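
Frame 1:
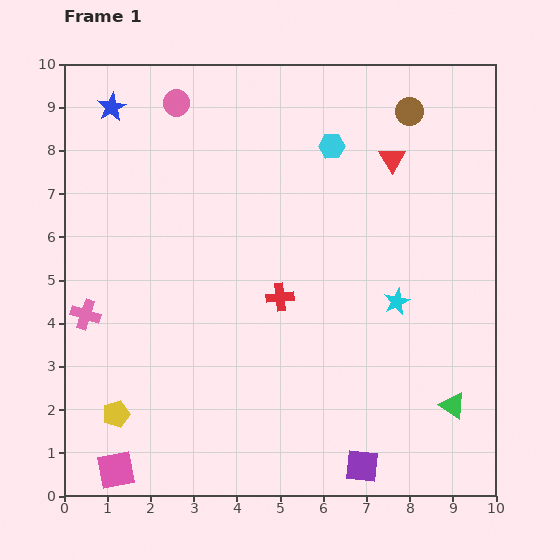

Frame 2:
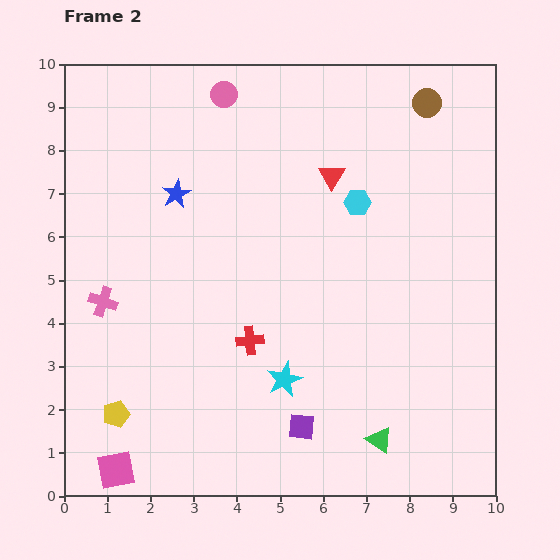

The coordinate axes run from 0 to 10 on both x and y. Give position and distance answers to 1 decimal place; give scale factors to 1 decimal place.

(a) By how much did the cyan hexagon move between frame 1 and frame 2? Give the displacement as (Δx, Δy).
(0.6, -1.3)

The cyan hexagon was at (6.2, 8.1) in frame 1 and (6.8, 6.8) in frame 2.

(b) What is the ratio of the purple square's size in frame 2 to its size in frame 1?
0.8×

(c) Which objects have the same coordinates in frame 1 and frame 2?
the pink square, the yellow pentagon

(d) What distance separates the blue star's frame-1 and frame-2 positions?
2.5

The blue star moved from (1.1, 9.0) to (2.6, 7.0), a distance of √(1.5² + 2.0²) ≈ 2.5.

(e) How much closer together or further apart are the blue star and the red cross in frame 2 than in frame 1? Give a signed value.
-2.1

Distance in frame 1: 5.9. Distance in frame 2: 3.8.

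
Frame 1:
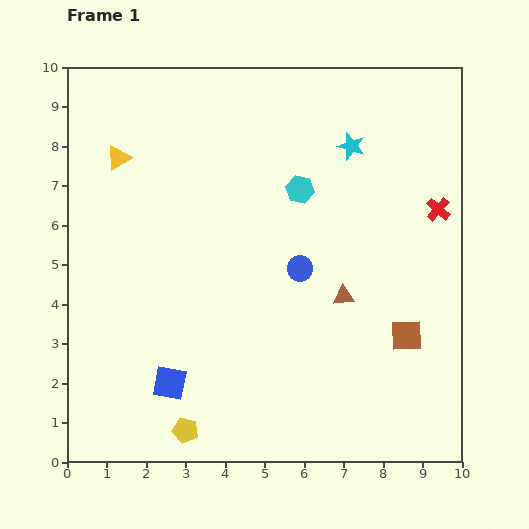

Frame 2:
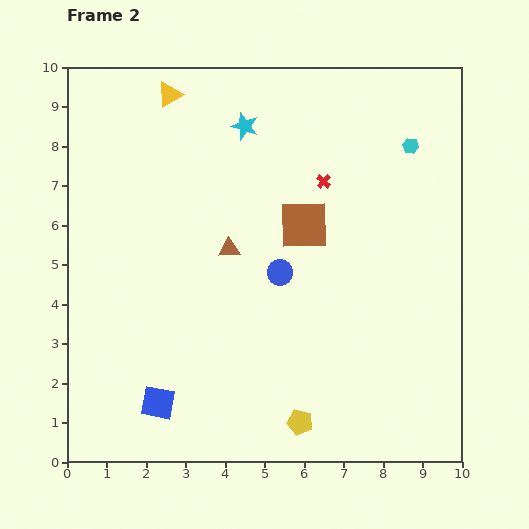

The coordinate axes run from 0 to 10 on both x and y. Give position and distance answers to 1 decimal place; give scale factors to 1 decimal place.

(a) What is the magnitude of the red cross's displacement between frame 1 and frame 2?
3.0

The red cross moved from (9.4, 6.4) to (6.5, 7.1), a distance of √(2.9² + 0.7²) ≈ 3.0.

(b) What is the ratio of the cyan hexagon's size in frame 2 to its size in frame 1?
0.6×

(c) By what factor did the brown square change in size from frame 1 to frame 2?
1.6×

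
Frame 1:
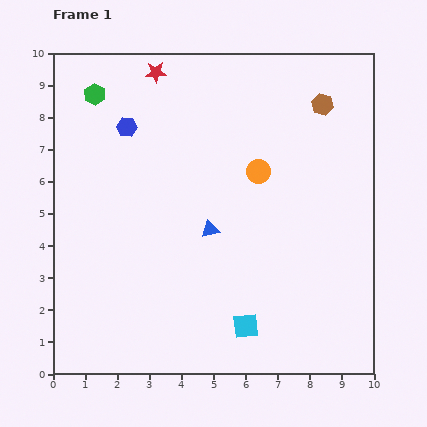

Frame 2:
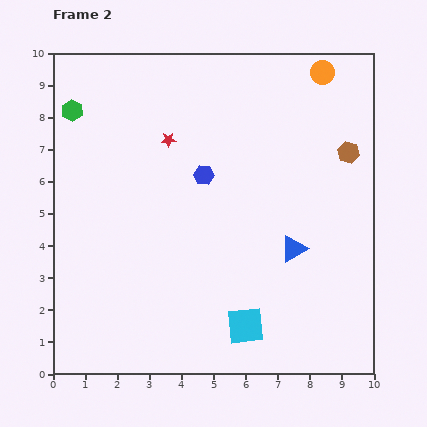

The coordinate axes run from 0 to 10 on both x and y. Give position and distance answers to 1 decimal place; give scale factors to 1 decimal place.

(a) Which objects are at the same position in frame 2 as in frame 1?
the cyan square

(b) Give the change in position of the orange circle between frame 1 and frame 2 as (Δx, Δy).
(2.0, 3.1)

The orange circle was at (6.4, 6.3) in frame 1 and (8.4, 9.4) in frame 2.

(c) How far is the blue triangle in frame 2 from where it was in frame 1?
2.7

The blue triangle moved from (4.9, 4.5) to (7.5, 3.9), a distance of √(2.6² + 0.6²) ≈ 2.7.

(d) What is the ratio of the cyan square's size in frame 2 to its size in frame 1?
1.5×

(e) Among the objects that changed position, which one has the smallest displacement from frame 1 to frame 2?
the green hexagon

(moved 0.9)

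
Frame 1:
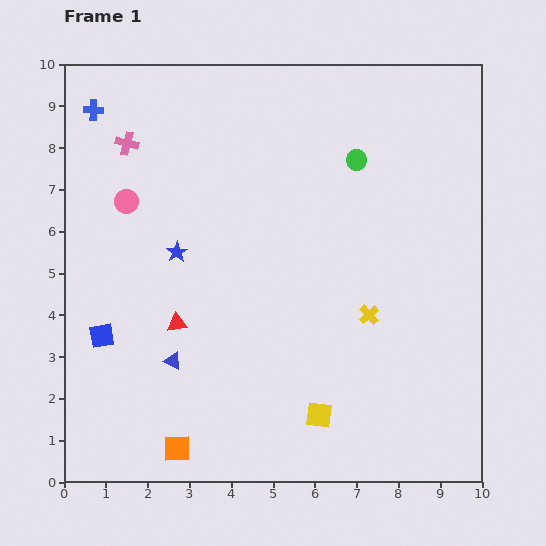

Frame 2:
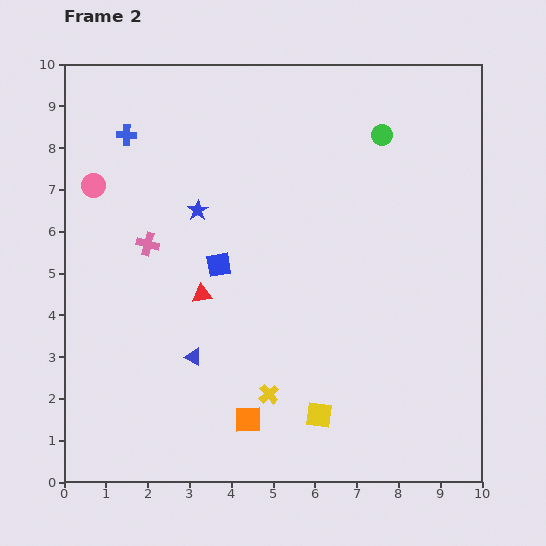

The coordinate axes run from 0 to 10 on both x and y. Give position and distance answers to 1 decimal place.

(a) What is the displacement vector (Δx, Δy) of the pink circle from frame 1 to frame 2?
(-0.8, 0.4)

The pink circle was at (1.5, 6.7) in frame 1 and (0.7, 7.1) in frame 2.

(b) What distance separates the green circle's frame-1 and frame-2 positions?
0.8

The green circle moved from (7.0, 7.7) to (7.6, 8.3), a distance of √(0.6² + 0.6²) ≈ 0.8.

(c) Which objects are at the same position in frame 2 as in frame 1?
the yellow square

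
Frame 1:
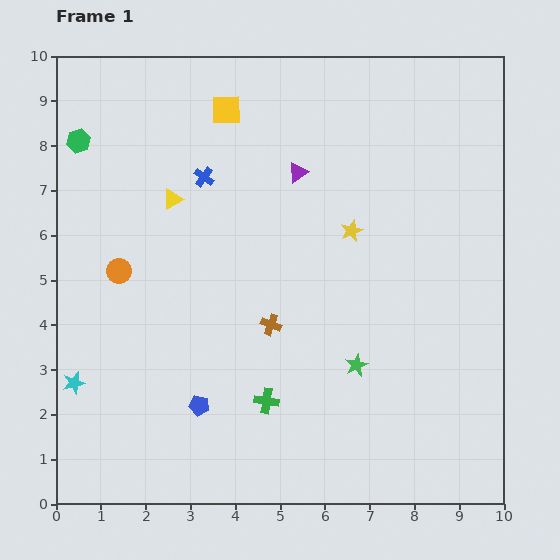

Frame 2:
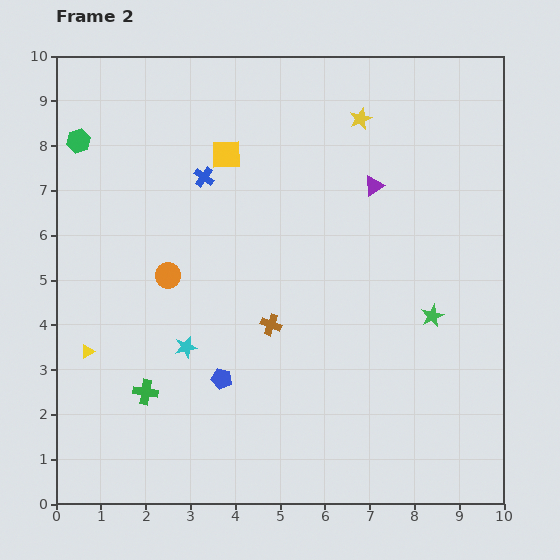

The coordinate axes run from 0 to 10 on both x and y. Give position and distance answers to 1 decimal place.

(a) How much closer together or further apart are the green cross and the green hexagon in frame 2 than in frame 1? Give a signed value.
-1.4

Distance in frame 1: 7.2. Distance in frame 2: 5.8.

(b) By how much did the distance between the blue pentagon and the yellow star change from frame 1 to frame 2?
+1.4

Distance in frame 1: 5.2. Distance in frame 2: 6.6.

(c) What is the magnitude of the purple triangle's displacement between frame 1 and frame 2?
1.7

The purple triangle moved from (5.4, 7.4) to (7.1, 7.1), a distance of √(1.7² + 0.3²) ≈ 1.7.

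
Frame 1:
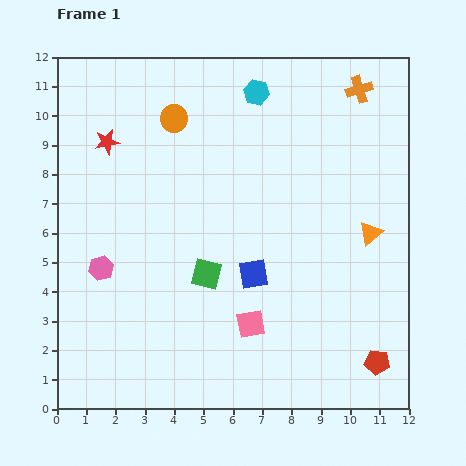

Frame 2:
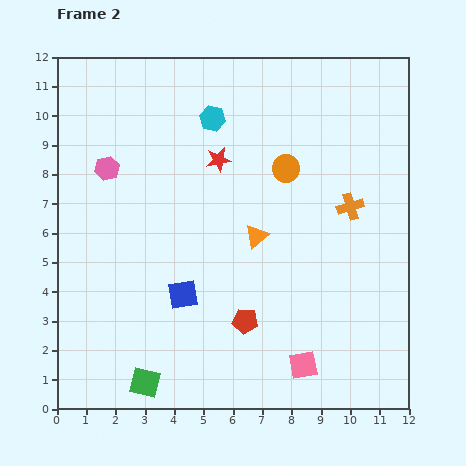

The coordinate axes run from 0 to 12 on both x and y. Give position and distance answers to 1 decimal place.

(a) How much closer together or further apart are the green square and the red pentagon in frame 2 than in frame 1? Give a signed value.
-2.5

Distance in frame 1: 6.5. Distance in frame 2: 4.0.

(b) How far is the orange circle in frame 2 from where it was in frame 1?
4.2

The orange circle moved from (4.0, 9.9) to (7.8, 8.2), a distance of √(3.8² + 1.7²) ≈ 4.2.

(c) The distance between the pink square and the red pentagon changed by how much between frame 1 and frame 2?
-2.0

Distance in frame 1: 4.5. Distance in frame 2: 2.5.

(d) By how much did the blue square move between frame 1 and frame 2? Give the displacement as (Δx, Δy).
(-2.4, -0.7)

The blue square was at (6.7, 4.6) in frame 1 and (4.3, 3.9) in frame 2.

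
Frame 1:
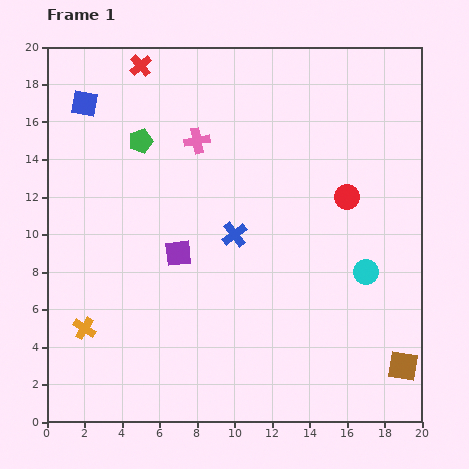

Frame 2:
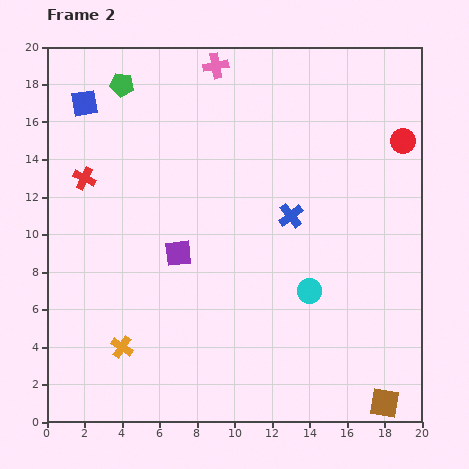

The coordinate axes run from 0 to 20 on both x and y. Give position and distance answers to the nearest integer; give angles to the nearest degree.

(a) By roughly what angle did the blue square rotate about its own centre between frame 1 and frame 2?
19° counter-clockwise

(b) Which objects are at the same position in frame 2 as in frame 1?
the purple square, the blue square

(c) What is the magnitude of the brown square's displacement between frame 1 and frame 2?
2

The brown square moved from (19, 3) to (18, 1), a distance of √(1² + 2²) ≈ 2.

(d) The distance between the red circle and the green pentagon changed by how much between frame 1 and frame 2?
+4

Distance in frame 1: 11. Distance in frame 2: 15.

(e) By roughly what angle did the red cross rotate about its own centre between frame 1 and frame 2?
23° counter-clockwise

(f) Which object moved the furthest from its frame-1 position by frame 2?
the red cross

(moved 7; next 4)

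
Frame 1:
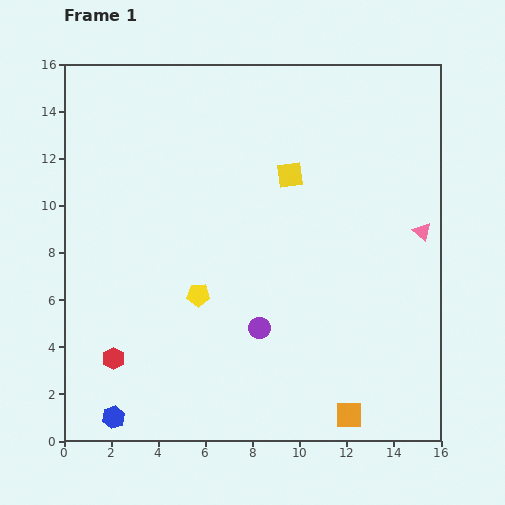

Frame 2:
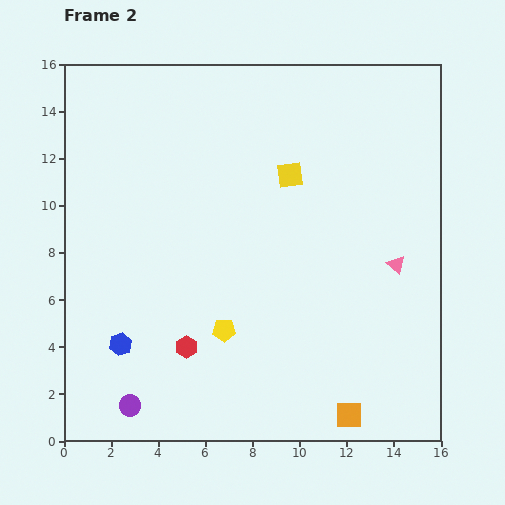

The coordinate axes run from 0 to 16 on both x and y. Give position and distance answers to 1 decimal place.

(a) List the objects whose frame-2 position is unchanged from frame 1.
the yellow square, the orange square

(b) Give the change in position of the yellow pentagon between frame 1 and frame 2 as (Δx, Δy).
(1.1, -1.5)

The yellow pentagon was at (5.7, 6.2) in frame 1 and (6.8, 4.7) in frame 2.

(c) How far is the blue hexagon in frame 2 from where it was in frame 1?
3.1

The blue hexagon moved from (2.1, 1.0) to (2.4, 4.1), a distance of √(0.3² + 3.1²) ≈ 3.1.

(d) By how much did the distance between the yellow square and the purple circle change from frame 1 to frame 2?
+5.3

Distance in frame 1: 6.6. Distance in frame 2: 11.9.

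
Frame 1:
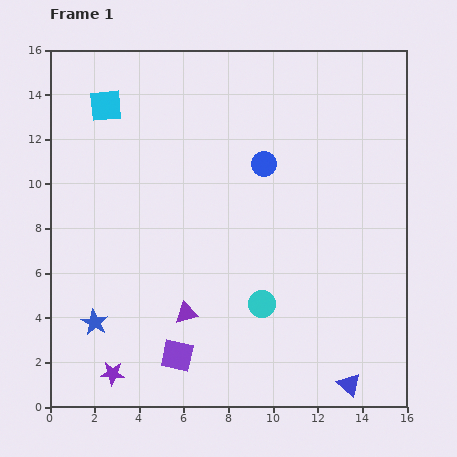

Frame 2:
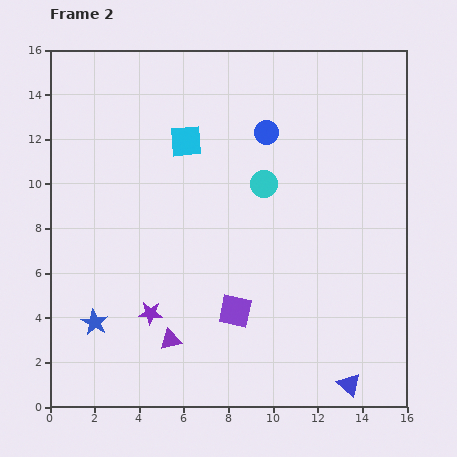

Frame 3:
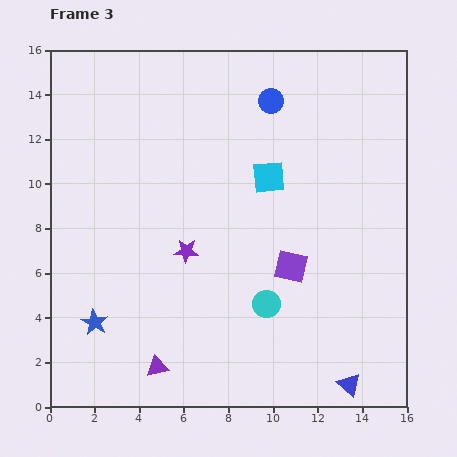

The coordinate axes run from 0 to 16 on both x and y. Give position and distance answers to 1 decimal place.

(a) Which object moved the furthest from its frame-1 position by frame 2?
the cyan circle

(moved 5.4; next 3.9)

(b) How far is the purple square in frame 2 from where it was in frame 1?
3.3

The purple square moved from (5.7, 2.3) to (8.3, 4.3), a distance of √(2.6² + 2.0²) ≈ 3.3.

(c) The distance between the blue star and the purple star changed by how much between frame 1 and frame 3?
+2.8

Distance in frame 1: 2.4. Distance in frame 3: 5.2.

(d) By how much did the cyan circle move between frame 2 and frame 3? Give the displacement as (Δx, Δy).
(0.1, -5.4)

The cyan circle was at (9.6, 10.0) in frame 2 and (9.7, 4.6) in frame 3.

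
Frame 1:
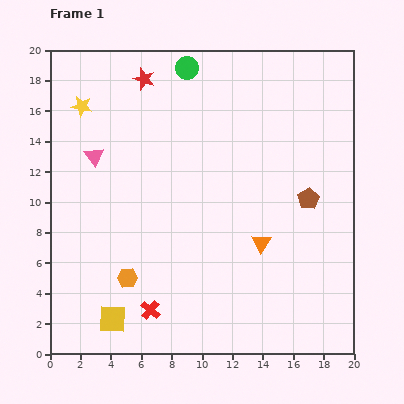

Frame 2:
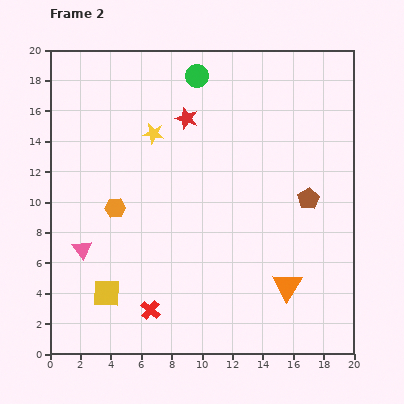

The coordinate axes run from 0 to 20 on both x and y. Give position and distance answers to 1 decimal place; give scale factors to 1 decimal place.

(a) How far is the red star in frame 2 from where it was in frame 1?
3.8

The red star moved from (6.2, 18.1) to (9.0, 15.5), a distance of √(2.8² + 2.6²) ≈ 3.8.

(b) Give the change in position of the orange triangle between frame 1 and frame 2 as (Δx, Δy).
(1.7, -2.8)

The orange triangle was at (13.9, 7.3) in frame 1 and (15.6, 4.5) in frame 2.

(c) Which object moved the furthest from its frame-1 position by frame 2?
the pink triangle

(moved 6.2; next 5.0)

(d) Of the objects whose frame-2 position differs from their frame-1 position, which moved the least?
the green circle

(moved 0.9)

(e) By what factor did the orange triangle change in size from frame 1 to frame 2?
1.5×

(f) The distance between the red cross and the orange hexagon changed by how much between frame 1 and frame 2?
+4.5

Distance in frame 1: 2.6. Distance in frame 2: 7.1.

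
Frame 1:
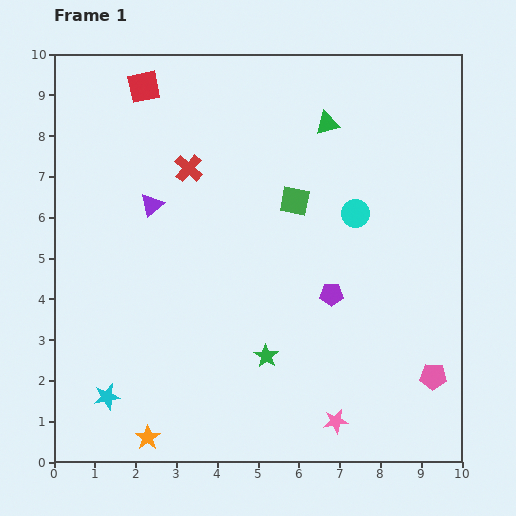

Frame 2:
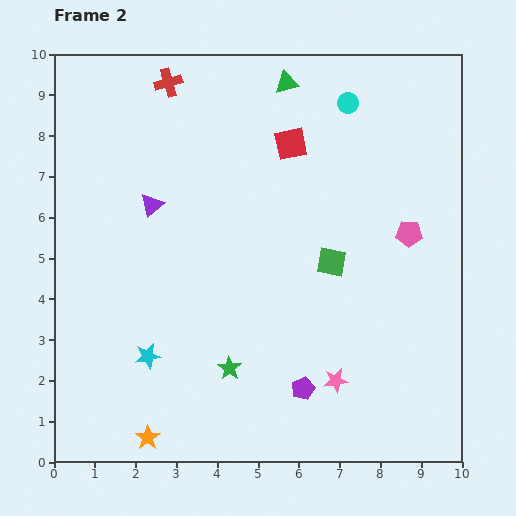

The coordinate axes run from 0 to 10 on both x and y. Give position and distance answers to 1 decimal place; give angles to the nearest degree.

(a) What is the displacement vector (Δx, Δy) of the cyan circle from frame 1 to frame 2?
(-0.2, 2.7)

The cyan circle was at (7.4, 6.1) in frame 1 and (7.2, 8.8) in frame 2.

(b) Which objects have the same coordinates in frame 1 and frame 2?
the orange star, the purple triangle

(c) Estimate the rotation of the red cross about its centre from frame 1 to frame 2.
32° clockwise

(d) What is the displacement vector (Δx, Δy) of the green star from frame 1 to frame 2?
(-0.9, -0.3)

The green star was at (5.2, 2.6) in frame 1 and (4.3, 2.3) in frame 2.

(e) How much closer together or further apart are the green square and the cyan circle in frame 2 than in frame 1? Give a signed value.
+2.4

Distance in frame 1: 1.5. Distance in frame 2: 3.9.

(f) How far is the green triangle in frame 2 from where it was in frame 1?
1.4

The green triangle moved from (6.7, 8.3) to (5.7, 9.3), a distance of √(1.0² + 1.0²) ≈ 1.4.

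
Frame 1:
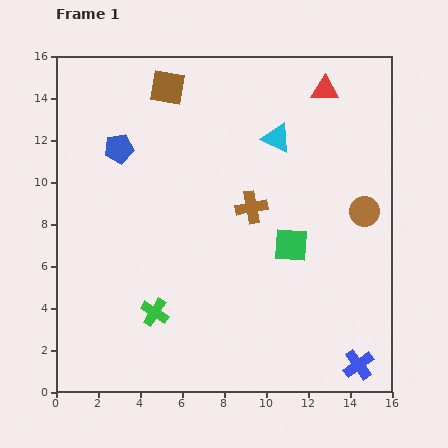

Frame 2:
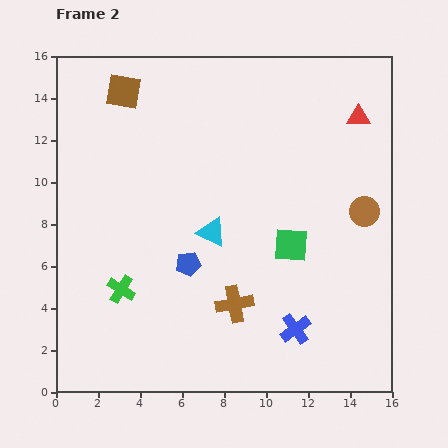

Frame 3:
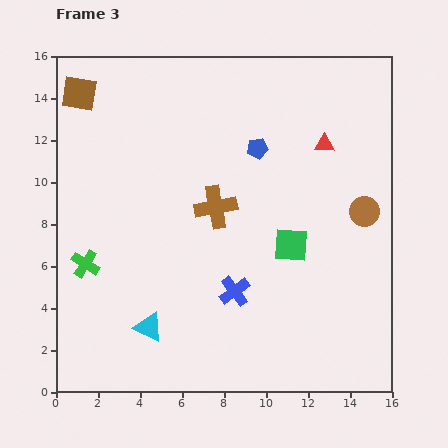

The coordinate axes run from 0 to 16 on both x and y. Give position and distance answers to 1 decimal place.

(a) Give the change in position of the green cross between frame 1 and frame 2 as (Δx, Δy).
(-1.6, 1.1)

The green cross was at (4.7, 3.8) in frame 1 and (3.1, 4.9) in frame 2.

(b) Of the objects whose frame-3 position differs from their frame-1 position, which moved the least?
the brown cross

(moved 1.7)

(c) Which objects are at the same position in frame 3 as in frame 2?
the brown circle, the green square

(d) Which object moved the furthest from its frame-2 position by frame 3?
the blue pentagon

(moved 6.4; next 5.4)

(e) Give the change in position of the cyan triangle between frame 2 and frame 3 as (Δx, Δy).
(-3.0, -4.5)

The cyan triangle was at (7.4, 7.6) in frame 2 and (4.4, 3.1) in frame 3.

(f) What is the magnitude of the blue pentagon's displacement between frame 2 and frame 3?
6.4

The blue pentagon moved from (6.3, 6.1) to (9.6, 11.6), a distance of √(3.3² + 5.5²) ≈ 6.4.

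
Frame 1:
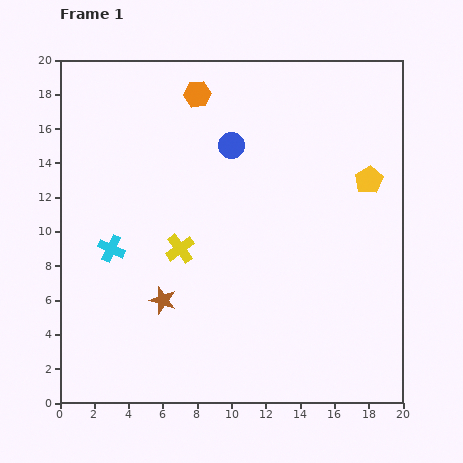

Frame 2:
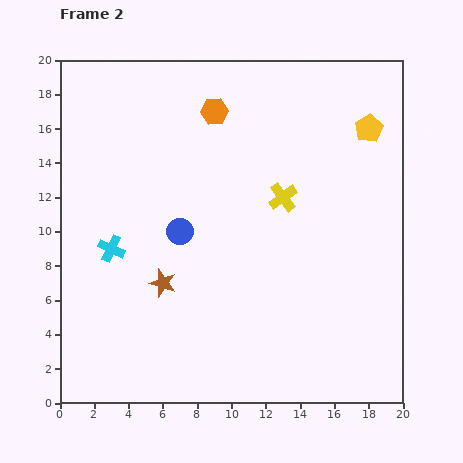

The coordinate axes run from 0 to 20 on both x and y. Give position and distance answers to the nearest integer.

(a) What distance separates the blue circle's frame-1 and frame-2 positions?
6

The blue circle moved from (10, 15) to (7, 10), a distance of √(3² + 5²) ≈ 6.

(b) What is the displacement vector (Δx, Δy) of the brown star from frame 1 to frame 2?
(0, 1)

The brown star was at (6, 6) in frame 1 and (6, 7) in frame 2.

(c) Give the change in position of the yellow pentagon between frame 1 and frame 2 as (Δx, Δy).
(0, 3)

The yellow pentagon was at (18, 13) in frame 1 and (18, 16) in frame 2.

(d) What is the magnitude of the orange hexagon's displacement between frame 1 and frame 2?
1

The orange hexagon moved from (8, 18) to (9, 17), a distance of √(1² + 1²) ≈ 1.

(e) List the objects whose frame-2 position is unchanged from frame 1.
the cyan cross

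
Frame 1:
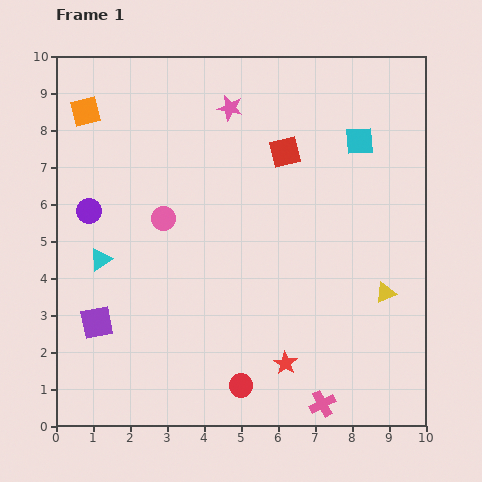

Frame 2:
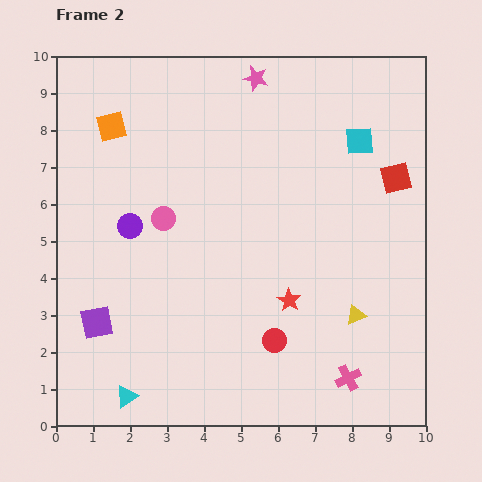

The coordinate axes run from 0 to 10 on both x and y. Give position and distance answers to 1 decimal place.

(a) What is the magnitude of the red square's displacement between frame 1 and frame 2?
3.1

The red square moved from (6.2, 7.4) to (9.2, 6.7), a distance of √(3.0² + 0.7²) ≈ 3.1.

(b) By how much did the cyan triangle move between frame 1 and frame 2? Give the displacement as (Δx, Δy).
(0.7, -3.7)

The cyan triangle was at (1.2, 4.5) in frame 1 and (1.9, 0.8) in frame 2.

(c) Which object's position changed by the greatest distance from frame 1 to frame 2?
the cyan triangle

(moved 3.8; next 3.1)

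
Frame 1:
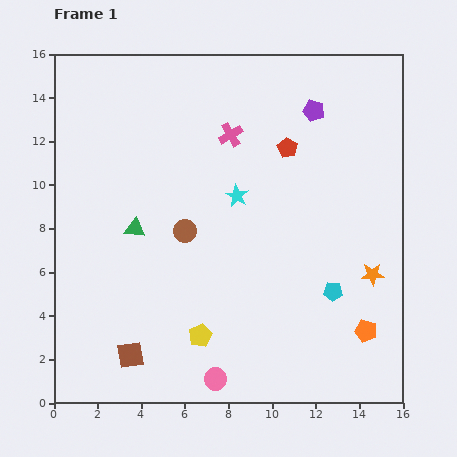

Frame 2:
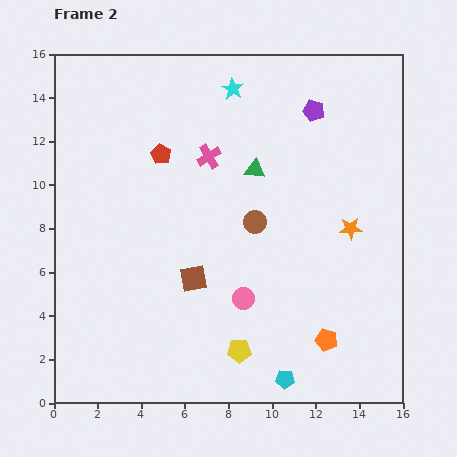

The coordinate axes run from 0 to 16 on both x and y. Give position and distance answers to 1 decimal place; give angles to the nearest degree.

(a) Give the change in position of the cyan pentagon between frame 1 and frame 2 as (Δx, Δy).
(-2.2, -4.0)

The cyan pentagon was at (12.8, 5.1) in frame 1 and (10.6, 1.1) in frame 2.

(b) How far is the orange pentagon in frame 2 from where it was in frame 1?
1.8

The orange pentagon moved from (14.3, 3.3) to (12.5, 2.9), a distance of √(1.8² + 0.4²) ≈ 1.8.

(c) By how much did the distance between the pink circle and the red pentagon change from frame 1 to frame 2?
-3.5

Distance in frame 1: 11.1. Distance in frame 2: 7.6.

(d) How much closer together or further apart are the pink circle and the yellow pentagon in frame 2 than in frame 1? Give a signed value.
+0.3

Distance in frame 1: 2.1. Distance in frame 2: 2.4.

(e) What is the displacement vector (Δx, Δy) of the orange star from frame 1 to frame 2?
(-1.0, 2.1)

The orange star was at (14.6, 5.9) in frame 1 and (13.6, 8.0) in frame 2.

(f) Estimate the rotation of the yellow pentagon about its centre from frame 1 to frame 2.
24° clockwise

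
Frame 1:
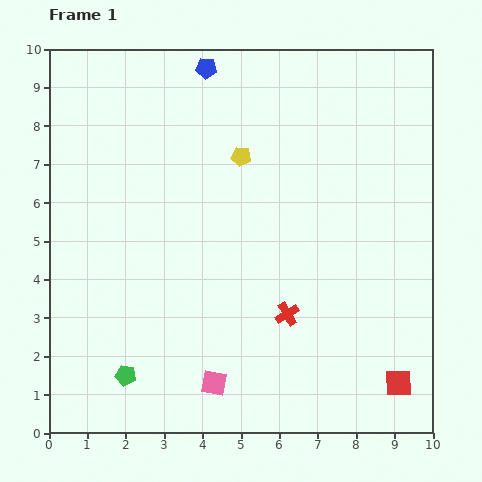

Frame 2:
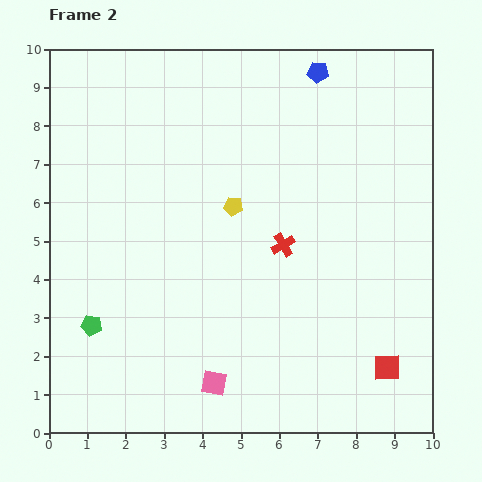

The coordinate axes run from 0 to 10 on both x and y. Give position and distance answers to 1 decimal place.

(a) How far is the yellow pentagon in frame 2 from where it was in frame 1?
1.3

The yellow pentagon moved from (5.0, 7.2) to (4.8, 5.9), a distance of √(0.2² + 1.3²) ≈ 1.3.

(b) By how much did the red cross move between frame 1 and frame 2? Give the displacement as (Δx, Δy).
(-0.1, 1.8)

The red cross was at (6.2, 3.1) in frame 1 and (6.1, 4.9) in frame 2.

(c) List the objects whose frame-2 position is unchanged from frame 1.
the pink square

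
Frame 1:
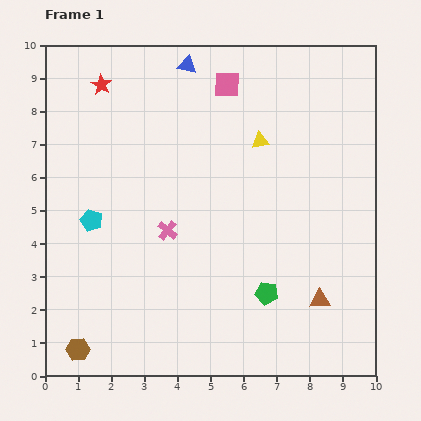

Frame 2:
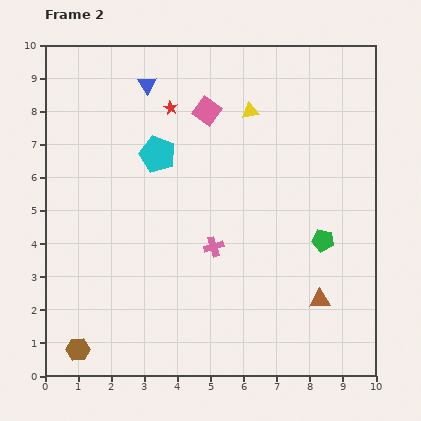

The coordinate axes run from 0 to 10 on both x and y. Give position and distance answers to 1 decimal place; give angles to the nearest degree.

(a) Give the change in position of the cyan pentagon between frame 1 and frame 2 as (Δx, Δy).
(2.0, 2.0)

The cyan pentagon was at (1.4, 4.7) in frame 1 and (3.4, 6.7) in frame 2.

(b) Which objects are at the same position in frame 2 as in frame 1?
the brown triangle, the brown hexagon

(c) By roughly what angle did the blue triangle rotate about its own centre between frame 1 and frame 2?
47° clockwise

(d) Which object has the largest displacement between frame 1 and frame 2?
the cyan pentagon

(moved 2.8; next 2.3)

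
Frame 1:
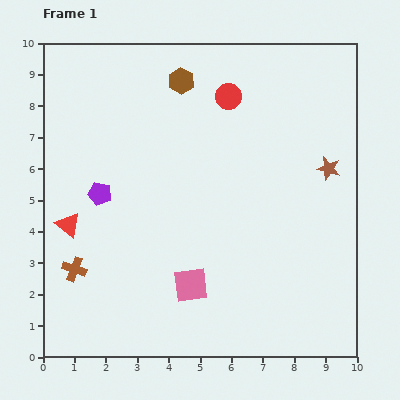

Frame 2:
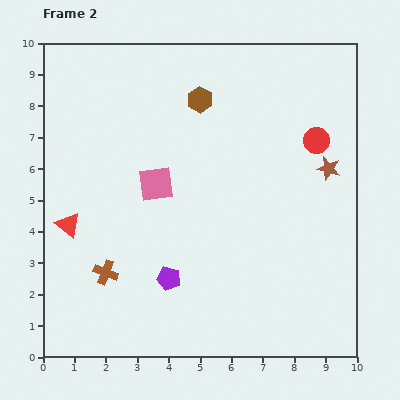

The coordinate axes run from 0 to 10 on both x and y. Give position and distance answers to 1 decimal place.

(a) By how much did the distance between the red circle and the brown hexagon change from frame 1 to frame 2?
+2.3

Distance in frame 1: 1.6. Distance in frame 2: 3.9.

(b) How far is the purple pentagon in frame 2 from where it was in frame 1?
3.5

The purple pentagon moved from (1.8, 5.2) to (4.0, 2.5), a distance of √(2.2² + 2.7²) ≈ 3.5.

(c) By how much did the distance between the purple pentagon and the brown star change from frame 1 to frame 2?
-1.1

Distance in frame 1: 7.3. Distance in frame 2: 6.2.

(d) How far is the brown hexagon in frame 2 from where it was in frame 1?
0.8

The brown hexagon moved from (4.4, 8.8) to (5.0, 8.2), a distance of √(0.6² + 0.6²) ≈ 0.8.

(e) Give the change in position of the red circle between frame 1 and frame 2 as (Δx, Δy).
(2.8, -1.4)

The red circle was at (5.9, 8.3) in frame 1 and (8.7, 6.9) in frame 2.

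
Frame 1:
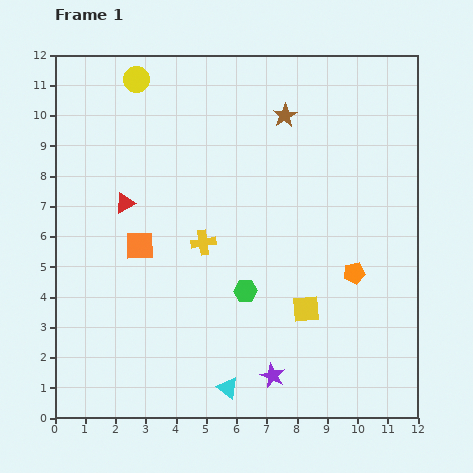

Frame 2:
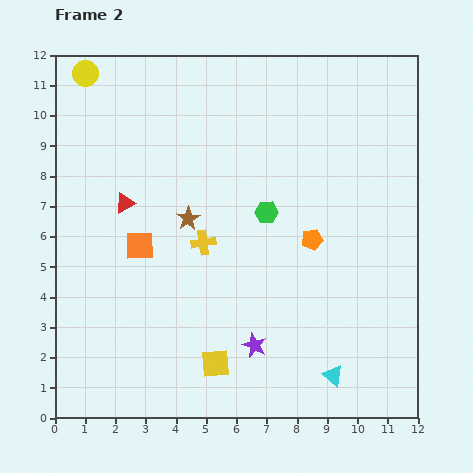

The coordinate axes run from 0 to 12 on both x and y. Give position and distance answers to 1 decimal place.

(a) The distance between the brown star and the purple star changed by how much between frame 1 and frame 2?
-3.9

Distance in frame 1: 8.6. Distance in frame 2: 4.7.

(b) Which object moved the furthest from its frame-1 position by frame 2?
the brown star

(moved 4.7; next 3.5)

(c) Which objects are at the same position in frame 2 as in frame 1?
the orange square, the red triangle, the yellow cross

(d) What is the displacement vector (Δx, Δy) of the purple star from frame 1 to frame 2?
(-0.6, 1.0)

The purple star was at (7.2, 1.4) in frame 1 and (6.6, 2.4) in frame 2.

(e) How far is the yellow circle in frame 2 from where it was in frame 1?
1.7

The yellow circle moved from (2.7, 11.2) to (1.0, 11.4), a distance of √(1.7² + 0.2²) ≈ 1.7.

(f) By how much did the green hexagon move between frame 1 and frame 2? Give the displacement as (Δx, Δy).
(0.7, 2.6)

The green hexagon was at (6.3, 4.2) in frame 1 and (7.0, 6.8) in frame 2.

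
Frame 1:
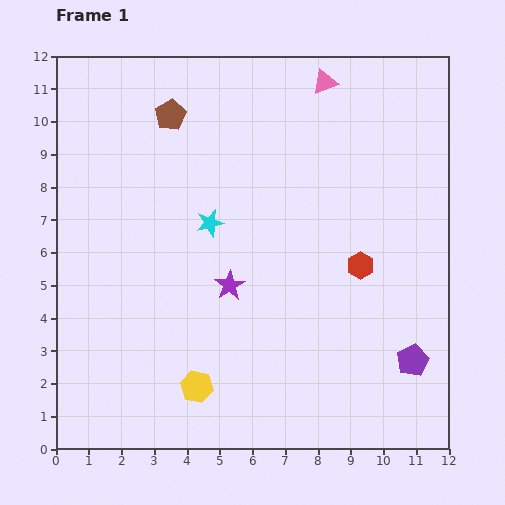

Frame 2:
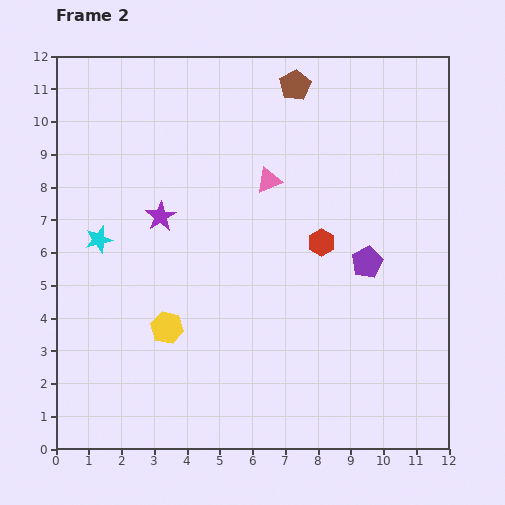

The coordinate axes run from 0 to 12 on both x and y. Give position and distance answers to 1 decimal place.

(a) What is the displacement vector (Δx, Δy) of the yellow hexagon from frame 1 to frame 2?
(-0.9, 1.8)

The yellow hexagon was at (4.3, 1.9) in frame 1 and (3.4, 3.7) in frame 2.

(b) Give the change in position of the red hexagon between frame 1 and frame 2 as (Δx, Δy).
(-1.2, 0.7)

The red hexagon was at (9.3, 5.6) in frame 1 and (8.1, 6.3) in frame 2.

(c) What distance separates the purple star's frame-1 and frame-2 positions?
3.0

The purple star moved from (5.3, 5.0) to (3.2, 7.1), a distance of √(2.1² + 2.1²) ≈ 3.0.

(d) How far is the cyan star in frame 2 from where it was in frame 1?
3.4

The cyan star moved from (4.7, 6.9) to (1.3, 6.4), a distance of √(3.4² + 0.5²) ≈ 3.4.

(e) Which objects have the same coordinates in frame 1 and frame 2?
none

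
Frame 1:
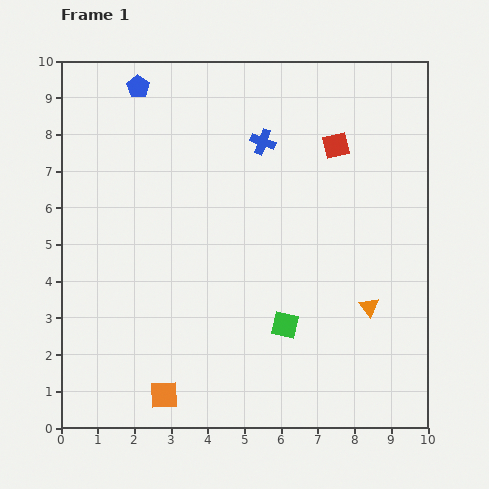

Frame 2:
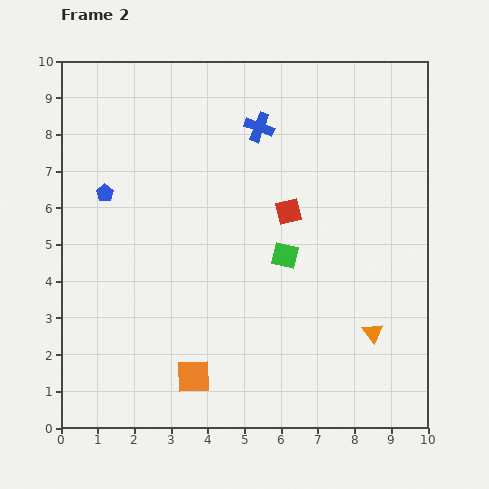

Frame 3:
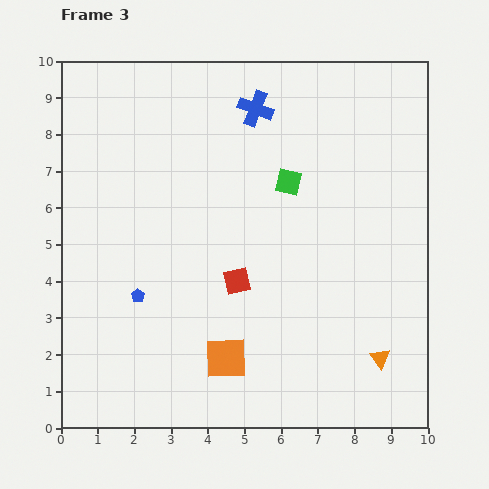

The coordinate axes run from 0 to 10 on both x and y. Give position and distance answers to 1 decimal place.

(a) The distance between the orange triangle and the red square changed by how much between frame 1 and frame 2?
-0.5

Distance in frame 1: 4.5. Distance in frame 2: 4.0.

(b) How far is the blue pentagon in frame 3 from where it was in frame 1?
5.7

The blue pentagon moved from (2.1, 9.3) to (2.1, 3.6), a distance of √(0.0² + 5.7²) ≈ 5.7.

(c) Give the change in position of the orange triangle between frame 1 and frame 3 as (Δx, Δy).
(0.3, -1.4)

The orange triangle was at (8.4, 3.3) in frame 1 and (8.7, 1.9) in frame 3.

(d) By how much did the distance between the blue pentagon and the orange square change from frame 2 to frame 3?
-2.6

Distance in frame 2: 5.5. Distance in frame 3: 2.9.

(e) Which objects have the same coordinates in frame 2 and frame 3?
none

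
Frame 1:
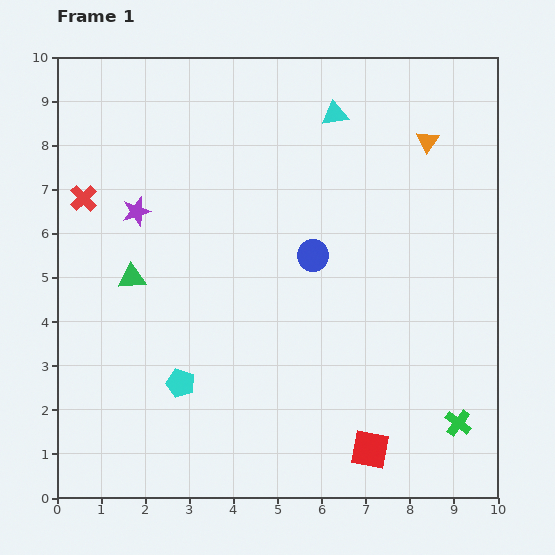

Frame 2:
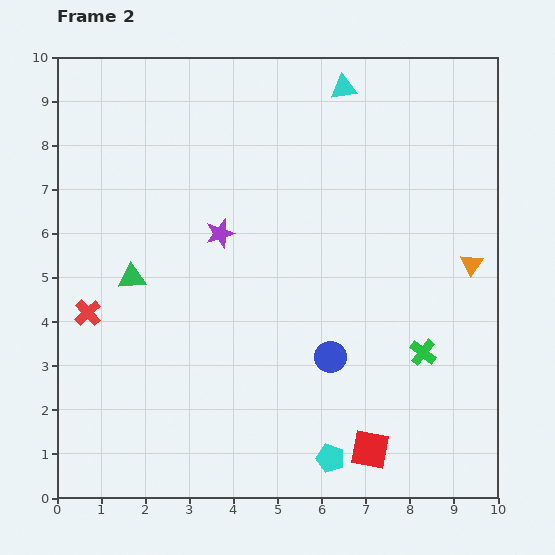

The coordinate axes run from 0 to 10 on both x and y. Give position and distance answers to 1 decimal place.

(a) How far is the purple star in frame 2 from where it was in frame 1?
2.0

The purple star moved from (1.8, 6.5) to (3.7, 6.0), a distance of √(1.9² + 0.5²) ≈ 2.0.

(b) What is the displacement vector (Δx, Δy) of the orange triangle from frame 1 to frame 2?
(1.0, -2.8)

The orange triangle was at (8.4, 8.1) in frame 1 and (9.4, 5.3) in frame 2.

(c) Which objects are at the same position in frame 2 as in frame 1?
the green triangle, the red square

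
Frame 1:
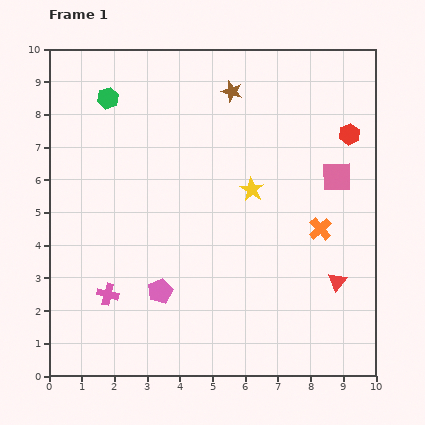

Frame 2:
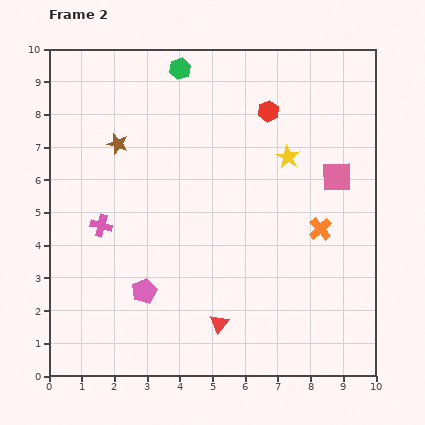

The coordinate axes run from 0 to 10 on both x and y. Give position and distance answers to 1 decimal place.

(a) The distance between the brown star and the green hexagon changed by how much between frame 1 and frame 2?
-0.8

Distance in frame 1: 3.8. Distance in frame 2: 3.0.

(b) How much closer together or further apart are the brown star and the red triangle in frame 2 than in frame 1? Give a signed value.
-0.3

Distance in frame 1: 6.6. Distance in frame 2: 6.3.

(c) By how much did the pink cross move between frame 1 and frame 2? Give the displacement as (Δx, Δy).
(-0.2, 2.1)

The pink cross was at (1.8, 2.5) in frame 1 and (1.6, 4.6) in frame 2.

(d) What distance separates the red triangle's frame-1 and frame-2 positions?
3.8

The red triangle moved from (8.8, 2.9) to (5.2, 1.6), a distance of √(3.6² + 1.3²) ≈ 3.8.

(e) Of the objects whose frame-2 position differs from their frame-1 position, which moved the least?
the pink pentagon

(moved 0.5)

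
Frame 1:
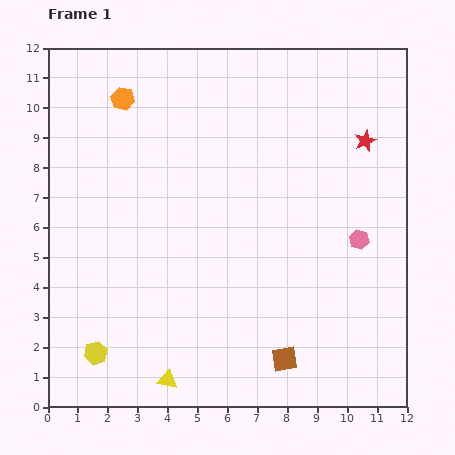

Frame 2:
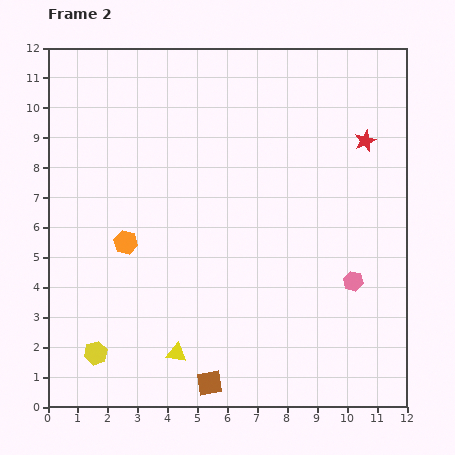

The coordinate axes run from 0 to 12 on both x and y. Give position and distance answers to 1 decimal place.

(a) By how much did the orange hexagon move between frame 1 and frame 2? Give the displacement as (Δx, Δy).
(0.1, -4.8)

The orange hexagon was at (2.5, 10.3) in frame 1 and (2.6, 5.5) in frame 2.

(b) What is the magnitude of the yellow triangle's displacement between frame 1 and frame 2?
0.9

The yellow triangle moved from (4.0, 0.9) to (4.3, 1.8), a distance of √(0.3² + 0.9²) ≈ 0.9.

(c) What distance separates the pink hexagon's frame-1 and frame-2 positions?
1.4

The pink hexagon moved from (10.4, 5.6) to (10.2, 4.2), a distance of √(0.2² + 1.4²) ≈ 1.4.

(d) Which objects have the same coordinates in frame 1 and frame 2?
the red star, the yellow hexagon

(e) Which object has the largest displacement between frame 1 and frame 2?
the orange hexagon

(moved 4.8; next 2.6)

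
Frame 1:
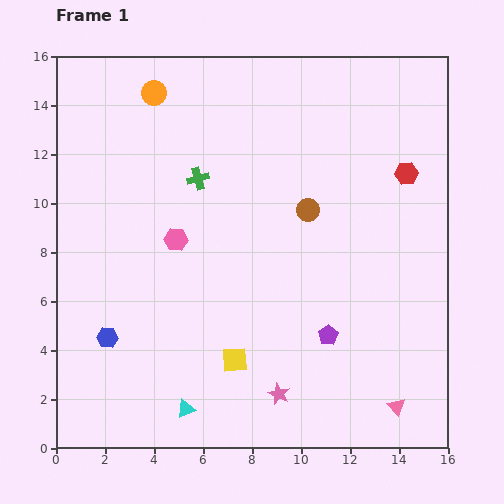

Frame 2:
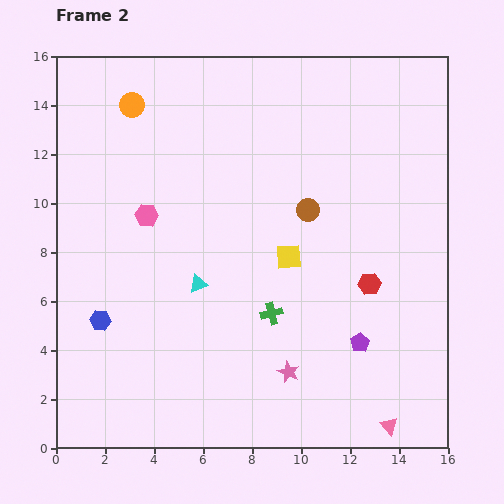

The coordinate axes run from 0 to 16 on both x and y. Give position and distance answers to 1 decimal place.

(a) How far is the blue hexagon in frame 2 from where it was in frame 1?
0.8

The blue hexagon moved from (2.1, 4.5) to (1.8, 5.2), a distance of √(0.3² + 0.7²) ≈ 0.8.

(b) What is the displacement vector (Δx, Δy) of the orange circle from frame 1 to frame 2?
(-0.9, -0.5)

The orange circle was at (4.0, 14.5) in frame 1 and (3.1, 14.0) in frame 2.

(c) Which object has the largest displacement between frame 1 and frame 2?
the green cross

(moved 6.3; next 5.1)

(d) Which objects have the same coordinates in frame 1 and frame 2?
the brown circle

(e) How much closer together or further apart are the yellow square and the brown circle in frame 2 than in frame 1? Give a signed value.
-4.7

Distance in frame 1: 6.8. Distance in frame 2: 2.1.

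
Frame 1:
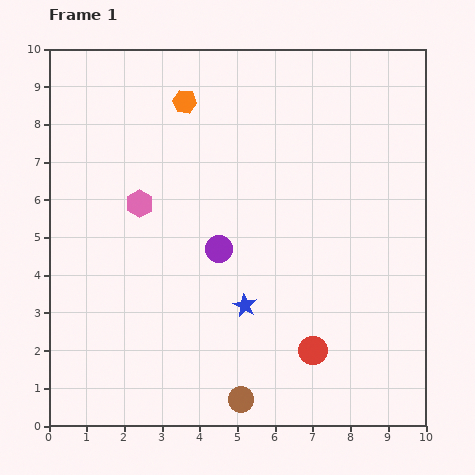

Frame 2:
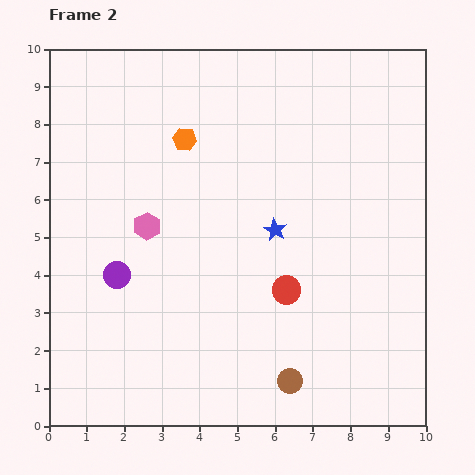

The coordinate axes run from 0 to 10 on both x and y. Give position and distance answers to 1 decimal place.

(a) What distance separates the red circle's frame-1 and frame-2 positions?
1.7

The red circle moved from (7.0, 2.0) to (6.3, 3.6), a distance of √(0.7² + 1.6²) ≈ 1.7.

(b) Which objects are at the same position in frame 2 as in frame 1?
none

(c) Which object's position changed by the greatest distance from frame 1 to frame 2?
the purple circle

(moved 2.8; next 2.2)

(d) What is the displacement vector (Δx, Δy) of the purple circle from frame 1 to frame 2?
(-2.7, -0.7)

The purple circle was at (4.5, 4.7) in frame 1 and (1.8, 4.0) in frame 2.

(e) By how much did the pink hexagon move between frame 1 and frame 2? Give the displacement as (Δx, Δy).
(0.2, -0.6)

The pink hexagon was at (2.4, 5.9) in frame 1 and (2.6, 5.3) in frame 2.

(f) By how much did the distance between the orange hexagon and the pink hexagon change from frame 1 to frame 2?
-0.5

Distance in frame 1: 3.0. Distance in frame 2: 2.5.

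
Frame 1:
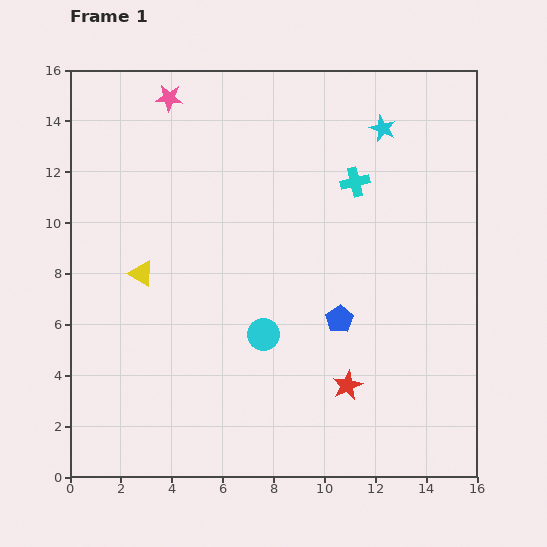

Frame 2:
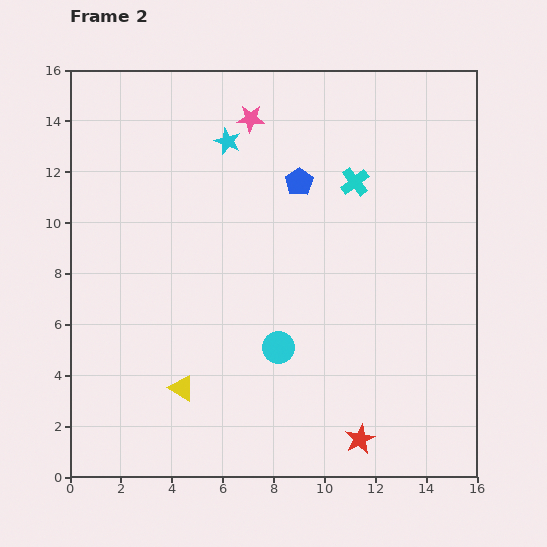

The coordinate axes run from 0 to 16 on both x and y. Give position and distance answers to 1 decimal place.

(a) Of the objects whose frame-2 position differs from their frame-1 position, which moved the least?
the cyan circle

(moved 0.8)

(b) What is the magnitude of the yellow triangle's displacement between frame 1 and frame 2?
4.8

The yellow triangle moved from (2.8, 8.0) to (4.4, 3.5), a distance of √(1.6² + 4.5²) ≈ 4.8.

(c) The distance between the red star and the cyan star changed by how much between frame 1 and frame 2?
+2.6

Distance in frame 1: 10.2. Distance in frame 2: 12.8.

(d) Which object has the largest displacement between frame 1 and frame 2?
the cyan star

(moved 6.1; next 5.6)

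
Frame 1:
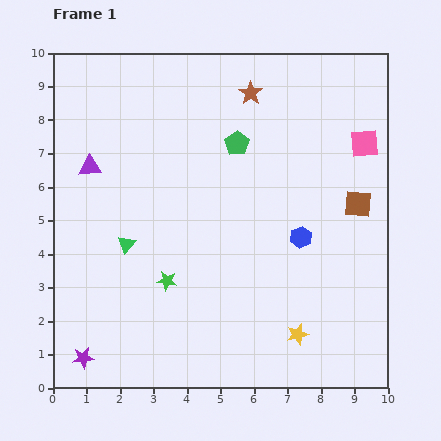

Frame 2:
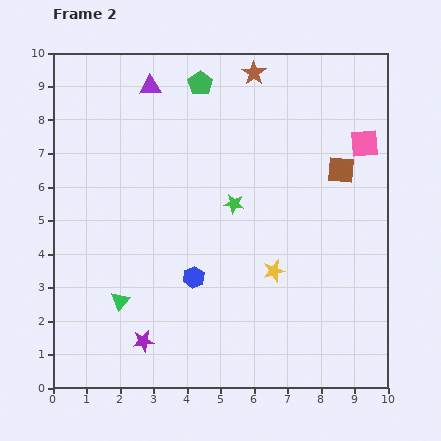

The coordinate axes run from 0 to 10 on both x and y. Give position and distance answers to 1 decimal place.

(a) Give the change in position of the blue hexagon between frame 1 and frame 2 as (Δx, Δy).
(-3.2, -1.2)

The blue hexagon was at (7.4, 4.5) in frame 1 and (4.2, 3.3) in frame 2.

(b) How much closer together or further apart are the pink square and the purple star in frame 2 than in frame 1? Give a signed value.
-1.7

Distance in frame 1: 10.6. Distance in frame 2: 8.9.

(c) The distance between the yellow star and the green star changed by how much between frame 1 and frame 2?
-1.9

Distance in frame 1: 4.2. Distance in frame 2: 2.3.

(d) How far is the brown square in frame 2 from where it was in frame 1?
1.1

The brown square moved from (9.1, 5.5) to (8.6, 6.5), a distance of √(0.5² + 1.0²) ≈ 1.1.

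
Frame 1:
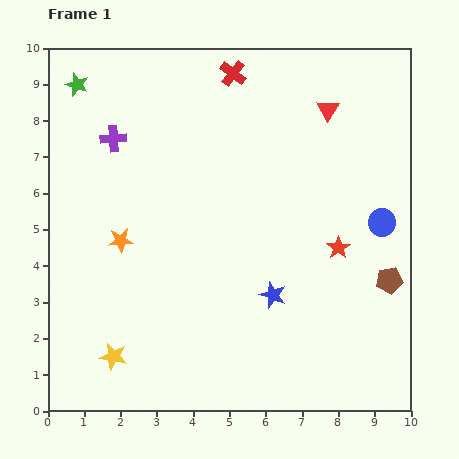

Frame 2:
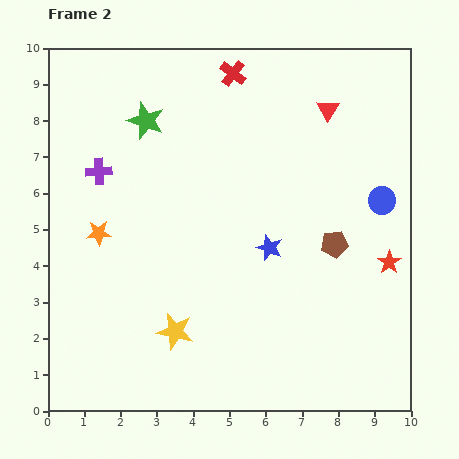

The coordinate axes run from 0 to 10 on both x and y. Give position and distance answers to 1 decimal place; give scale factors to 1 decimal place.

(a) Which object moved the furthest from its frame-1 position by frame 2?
the green star

(moved 2.1; next 1.8)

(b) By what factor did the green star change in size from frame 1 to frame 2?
1.6×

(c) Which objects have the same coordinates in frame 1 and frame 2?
the red cross, the red triangle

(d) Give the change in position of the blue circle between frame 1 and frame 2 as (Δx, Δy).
(0.0, 0.6)

The blue circle was at (9.2, 5.2) in frame 1 and (9.2, 5.8) in frame 2.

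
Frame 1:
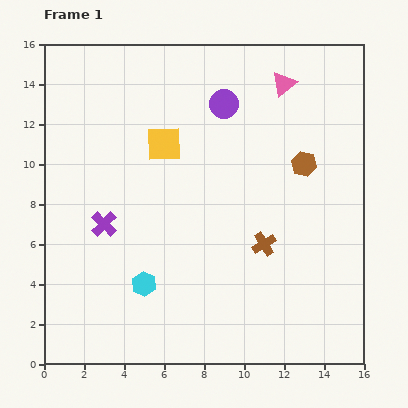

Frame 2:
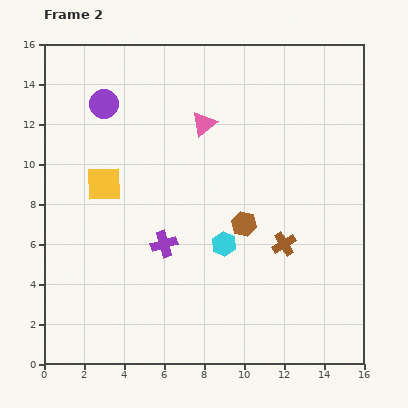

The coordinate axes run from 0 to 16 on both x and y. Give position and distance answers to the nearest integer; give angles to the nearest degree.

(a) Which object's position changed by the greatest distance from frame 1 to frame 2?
the purple circle

(moved 6; next 4)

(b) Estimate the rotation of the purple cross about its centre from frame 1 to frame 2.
30° clockwise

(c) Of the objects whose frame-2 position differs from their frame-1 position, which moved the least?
the brown cross

(moved 1)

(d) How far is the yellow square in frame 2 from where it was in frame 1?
4

The yellow square moved from (6, 11) to (3, 9), a distance of √(3² + 2²) ≈ 4.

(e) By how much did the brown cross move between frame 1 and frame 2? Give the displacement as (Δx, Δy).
(1, 0)

The brown cross was at (11, 6) in frame 1 and (12, 6) in frame 2.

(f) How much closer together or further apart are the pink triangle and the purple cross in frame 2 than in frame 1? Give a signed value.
-5

Distance in frame 1: 11. Distance in frame 2: 6.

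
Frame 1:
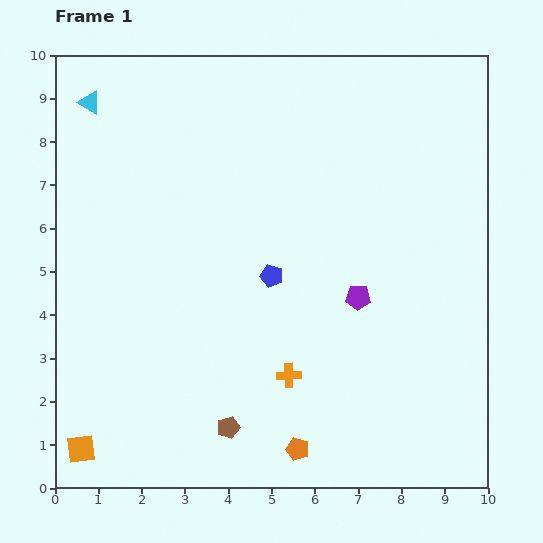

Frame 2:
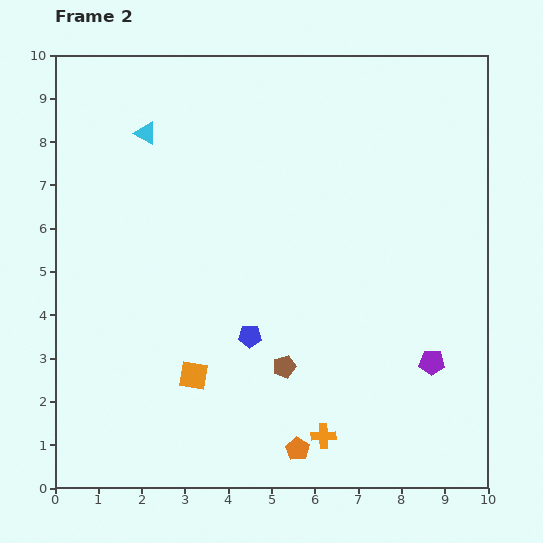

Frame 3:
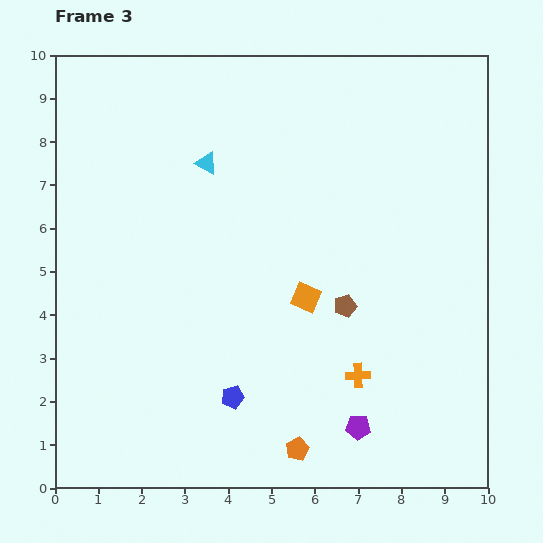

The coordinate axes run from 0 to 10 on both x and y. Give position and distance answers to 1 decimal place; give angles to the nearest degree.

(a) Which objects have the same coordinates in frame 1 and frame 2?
the orange pentagon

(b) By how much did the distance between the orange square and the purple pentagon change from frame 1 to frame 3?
-4.1

Distance in frame 1: 7.3. Distance in frame 3: 3.2.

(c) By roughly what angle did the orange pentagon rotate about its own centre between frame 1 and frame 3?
30° clockwise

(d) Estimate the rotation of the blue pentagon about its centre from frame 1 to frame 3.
30° counter-clockwise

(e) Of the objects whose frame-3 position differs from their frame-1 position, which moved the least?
the orange cross

(moved 1.6)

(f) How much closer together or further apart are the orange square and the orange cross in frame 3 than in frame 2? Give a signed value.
-1.1

Distance in frame 2: 3.3. Distance in frame 3: 2.2.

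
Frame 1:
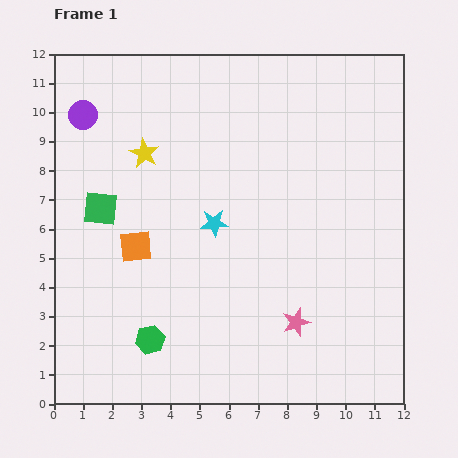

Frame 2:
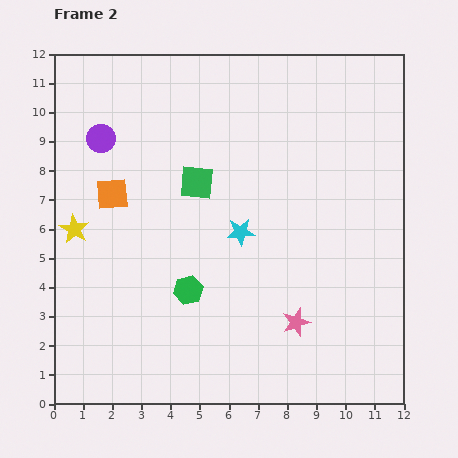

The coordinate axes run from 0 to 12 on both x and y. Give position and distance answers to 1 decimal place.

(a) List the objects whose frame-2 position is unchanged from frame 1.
the pink star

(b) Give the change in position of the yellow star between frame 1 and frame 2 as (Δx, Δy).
(-2.4, -2.6)

The yellow star was at (3.1, 8.6) in frame 1 and (0.7, 6.0) in frame 2.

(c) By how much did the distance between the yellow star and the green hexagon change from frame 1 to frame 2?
-2.0

Distance in frame 1: 6.4. Distance in frame 2: 4.4.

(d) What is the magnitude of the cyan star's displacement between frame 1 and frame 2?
0.9

The cyan star moved from (5.5, 6.2) to (6.4, 5.9), a distance of √(0.9² + 0.3²) ≈ 0.9.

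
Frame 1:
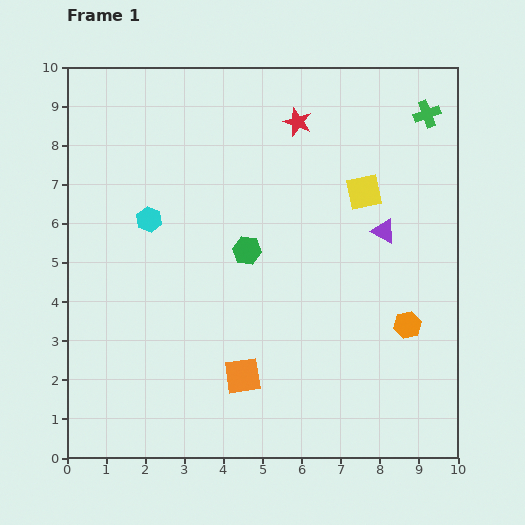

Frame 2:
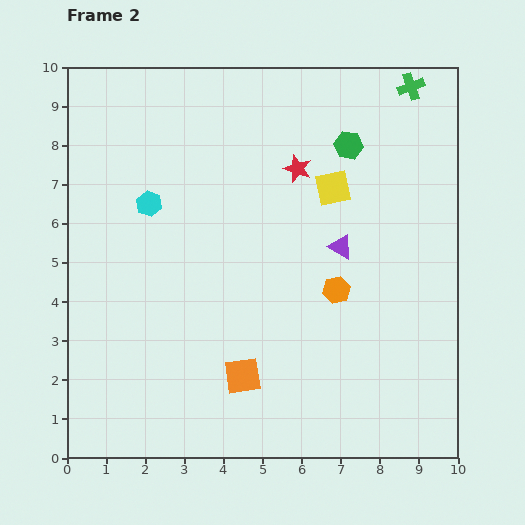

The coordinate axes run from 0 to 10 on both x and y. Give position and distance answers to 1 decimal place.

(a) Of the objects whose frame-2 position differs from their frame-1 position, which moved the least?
the cyan hexagon

(moved 0.4)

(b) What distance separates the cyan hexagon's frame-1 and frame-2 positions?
0.4

The cyan hexagon moved from (2.1, 6.1) to (2.1, 6.5), a distance of √(0.0² + 0.4²) ≈ 0.4.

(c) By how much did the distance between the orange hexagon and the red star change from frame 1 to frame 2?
-2.6

Distance in frame 1: 5.9. Distance in frame 2: 3.3.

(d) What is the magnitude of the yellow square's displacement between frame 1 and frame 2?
0.8

The yellow square moved from (7.6, 6.8) to (6.8, 6.9), a distance of √(0.8² + 0.1²) ≈ 0.8.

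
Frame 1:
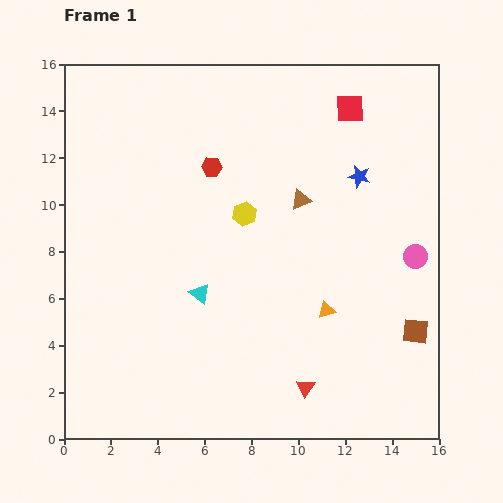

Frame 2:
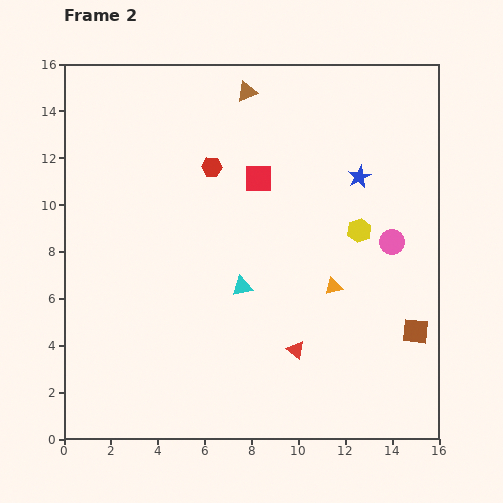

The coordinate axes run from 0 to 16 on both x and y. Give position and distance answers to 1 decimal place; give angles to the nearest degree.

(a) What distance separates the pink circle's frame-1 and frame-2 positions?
1.2

The pink circle moved from (15.0, 7.8) to (14.0, 8.4), a distance of √(1.0² + 0.6²) ≈ 1.2.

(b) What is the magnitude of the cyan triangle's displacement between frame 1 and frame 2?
1.8

The cyan triangle moved from (5.8, 6.2) to (7.6, 6.5), a distance of √(1.8² + 0.3²) ≈ 1.8.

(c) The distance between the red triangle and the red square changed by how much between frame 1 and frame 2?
-4.6

Distance in frame 1: 12.1. Distance in frame 2: 7.5.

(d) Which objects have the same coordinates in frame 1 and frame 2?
the red hexagon, the brown square, the blue star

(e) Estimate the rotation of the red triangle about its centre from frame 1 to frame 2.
27° counter-clockwise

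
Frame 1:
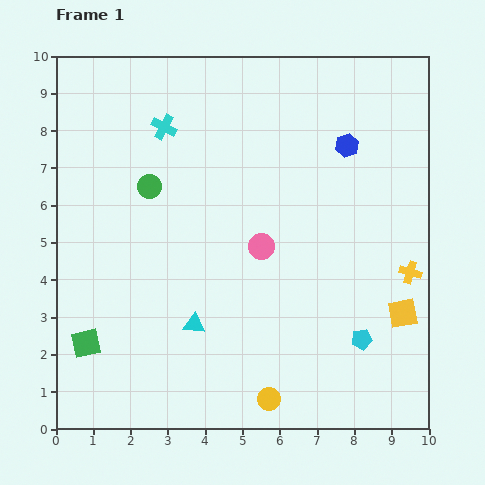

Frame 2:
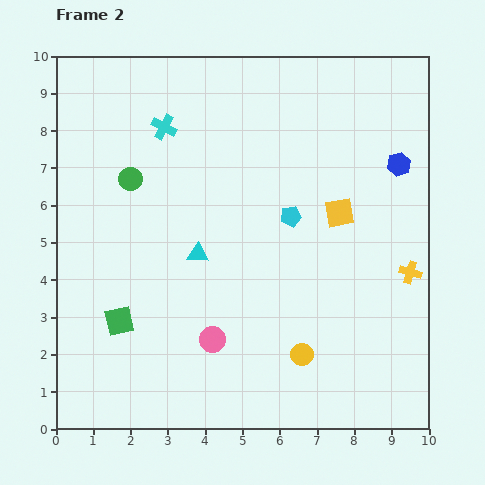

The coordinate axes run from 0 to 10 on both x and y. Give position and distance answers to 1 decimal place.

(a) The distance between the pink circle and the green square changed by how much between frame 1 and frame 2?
-2.9

Distance in frame 1: 5.4. Distance in frame 2: 2.5.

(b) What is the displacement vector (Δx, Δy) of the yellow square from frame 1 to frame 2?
(-1.7, 2.7)

The yellow square was at (9.3, 3.1) in frame 1 and (7.6, 5.8) in frame 2.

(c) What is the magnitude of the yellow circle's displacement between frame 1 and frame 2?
1.5

The yellow circle moved from (5.7, 0.8) to (6.6, 2.0), a distance of √(0.9² + 1.2²) ≈ 1.5.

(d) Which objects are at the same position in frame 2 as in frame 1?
the yellow cross, the cyan cross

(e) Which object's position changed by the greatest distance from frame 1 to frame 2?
the cyan pentagon

(moved 3.8; next 3.2)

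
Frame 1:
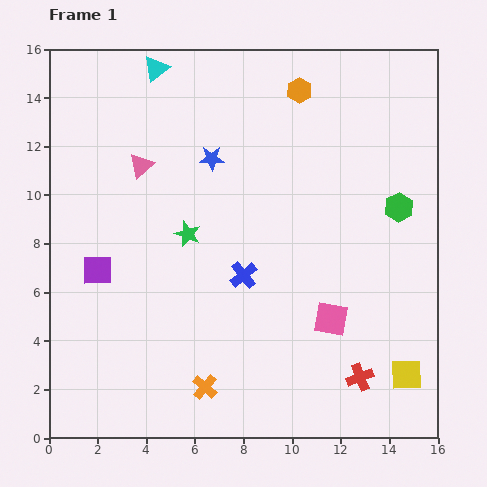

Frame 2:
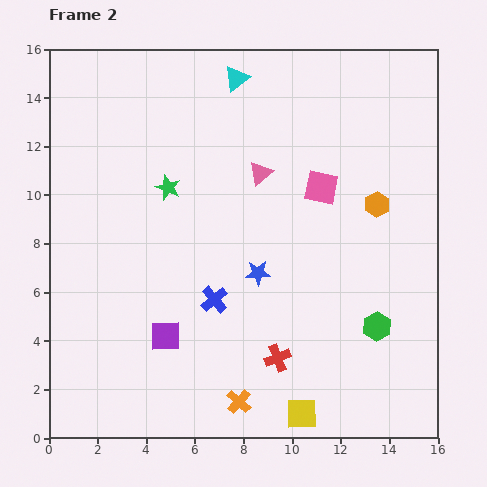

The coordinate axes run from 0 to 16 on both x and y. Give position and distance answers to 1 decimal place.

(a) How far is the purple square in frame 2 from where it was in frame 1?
3.9

The purple square moved from (2.0, 6.9) to (4.8, 4.2), a distance of √(2.8² + 2.7²) ≈ 3.9.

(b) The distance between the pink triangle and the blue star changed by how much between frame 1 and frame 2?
+1.2

Distance in frame 1: 2.9. Distance in frame 2: 4.1.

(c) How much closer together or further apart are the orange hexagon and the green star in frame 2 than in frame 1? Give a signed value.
+1.1

Distance in frame 1: 7.5. Distance in frame 2: 8.6.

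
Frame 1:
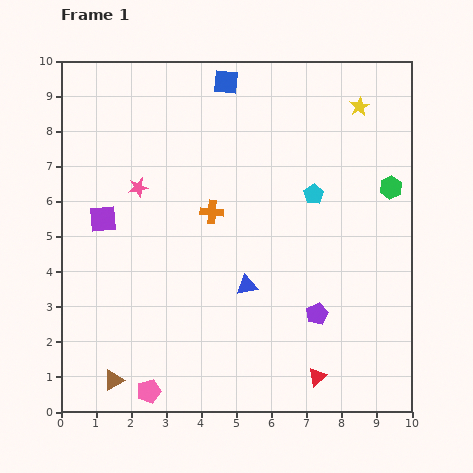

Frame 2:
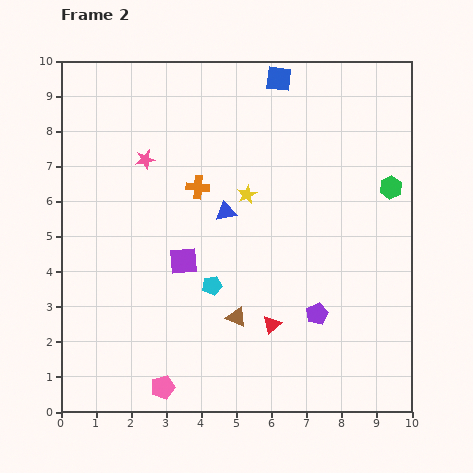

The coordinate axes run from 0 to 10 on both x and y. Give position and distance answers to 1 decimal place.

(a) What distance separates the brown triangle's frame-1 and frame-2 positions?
3.9

The brown triangle moved from (1.5, 0.9) to (5.0, 2.7), a distance of √(3.5² + 1.8²) ≈ 3.9.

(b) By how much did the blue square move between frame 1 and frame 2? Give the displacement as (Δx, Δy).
(1.5, 0.1)

The blue square was at (4.7, 9.4) in frame 1 and (6.2, 9.5) in frame 2.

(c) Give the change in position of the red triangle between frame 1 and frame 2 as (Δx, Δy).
(-1.3, 1.5)

The red triangle was at (7.3, 1.0) in frame 1 and (6.0, 2.5) in frame 2.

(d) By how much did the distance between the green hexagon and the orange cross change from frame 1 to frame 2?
+0.4

Distance in frame 1: 5.1. Distance in frame 2: 5.5.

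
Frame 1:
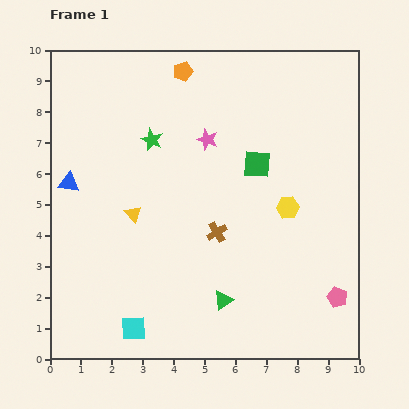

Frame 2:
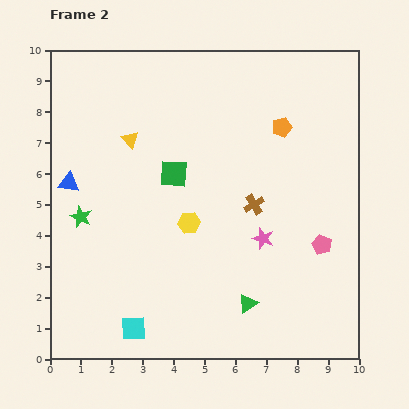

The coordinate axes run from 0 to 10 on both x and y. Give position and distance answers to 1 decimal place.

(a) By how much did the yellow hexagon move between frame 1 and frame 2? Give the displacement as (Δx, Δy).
(-3.2, -0.5)

The yellow hexagon was at (7.7, 4.9) in frame 1 and (4.5, 4.4) in frame 2.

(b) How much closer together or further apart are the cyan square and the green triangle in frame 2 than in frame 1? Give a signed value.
+0.8

Distance in frame 1: 3.0. Distance in frame 2: 3.8.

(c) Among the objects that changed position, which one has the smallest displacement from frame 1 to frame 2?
the green triangle

(moved 0.8)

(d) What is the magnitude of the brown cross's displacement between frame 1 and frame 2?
1.5

The brown cross moved from (5.4, 4.1) to (6.6, 5.0), a distance of √(1.2² + 0.9²) ≈ 1.5.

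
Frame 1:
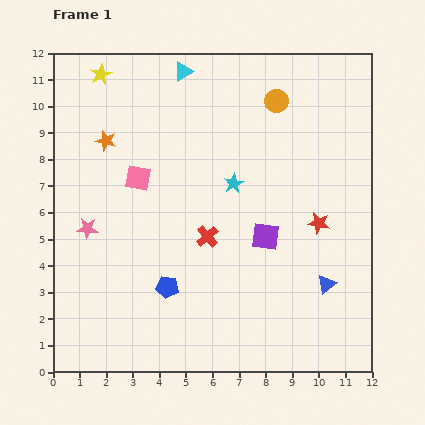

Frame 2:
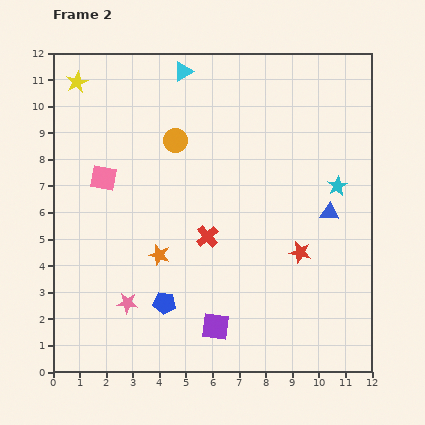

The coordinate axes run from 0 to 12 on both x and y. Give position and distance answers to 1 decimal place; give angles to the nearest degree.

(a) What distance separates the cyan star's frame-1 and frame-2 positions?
3.9

The cyan star moved from (6.8, 7.1) to (10.7, 7.0), a distance of √(3.9² + 0.1²) ≈ 3.9.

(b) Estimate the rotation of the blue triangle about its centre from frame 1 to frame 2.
43° clockwise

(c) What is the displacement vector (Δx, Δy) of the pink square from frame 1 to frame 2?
(-1.3, 0.0)

The pink square was at (3.2, 7.3) in frame 1 and (1.9, 7.3) in frame 2.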